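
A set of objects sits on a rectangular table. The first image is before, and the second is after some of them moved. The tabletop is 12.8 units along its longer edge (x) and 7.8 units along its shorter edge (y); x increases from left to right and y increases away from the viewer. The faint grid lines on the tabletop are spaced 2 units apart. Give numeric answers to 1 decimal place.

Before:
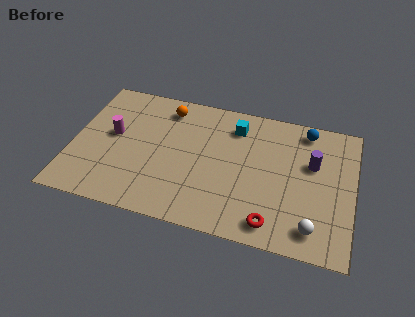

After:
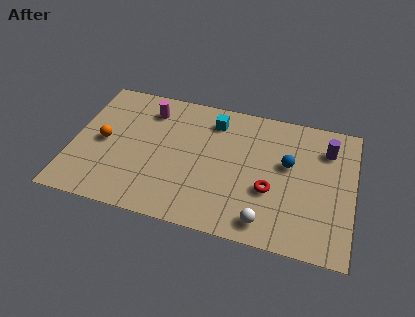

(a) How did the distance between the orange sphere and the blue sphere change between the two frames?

+2.0

The distance was about 6.4 in the first image and 8.4 in the second, so they moved 2.0 units further apart.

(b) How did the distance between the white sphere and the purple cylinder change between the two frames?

+1.8

The distance was about 3.6 in the first image and 5.4 in the second, so they moved 1.8 units further apart.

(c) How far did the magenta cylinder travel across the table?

2.4

The magenta cylinder moved from about (1.8, 4.3) to (3.3, 6.2), a distance of √(1.5² + 1.9²) ≈ 2.4.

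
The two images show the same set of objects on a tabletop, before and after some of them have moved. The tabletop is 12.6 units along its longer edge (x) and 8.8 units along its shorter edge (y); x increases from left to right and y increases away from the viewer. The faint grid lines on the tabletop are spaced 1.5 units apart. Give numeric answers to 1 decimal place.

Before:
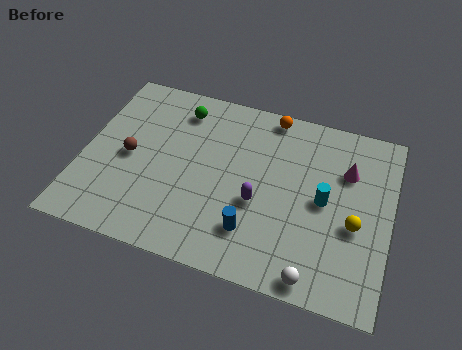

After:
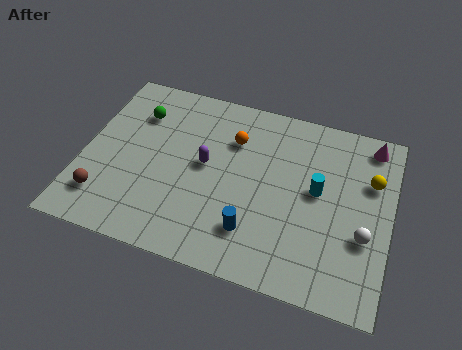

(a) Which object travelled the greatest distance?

the white sphere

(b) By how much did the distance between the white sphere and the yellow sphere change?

-0.4

Before: roughly 3.1 units apart; after: 2.7. That's 0.4 units closer together.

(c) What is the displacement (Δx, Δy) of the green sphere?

(-1.7, -0.7)

From the two frames, the green sphere sits at roughly (3.7, 7.2) before and (2.0, 6.5) after.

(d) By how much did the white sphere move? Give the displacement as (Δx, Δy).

(1.8, 2.4)

The white sphere was at about (9.8, 0.8) and moved to about (11.6, 3.2).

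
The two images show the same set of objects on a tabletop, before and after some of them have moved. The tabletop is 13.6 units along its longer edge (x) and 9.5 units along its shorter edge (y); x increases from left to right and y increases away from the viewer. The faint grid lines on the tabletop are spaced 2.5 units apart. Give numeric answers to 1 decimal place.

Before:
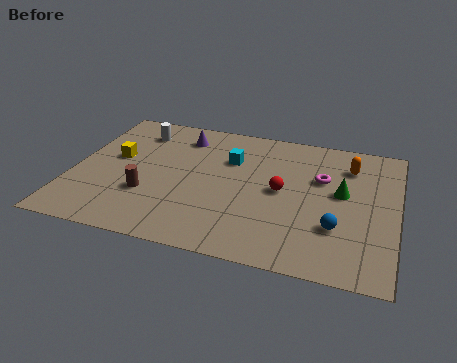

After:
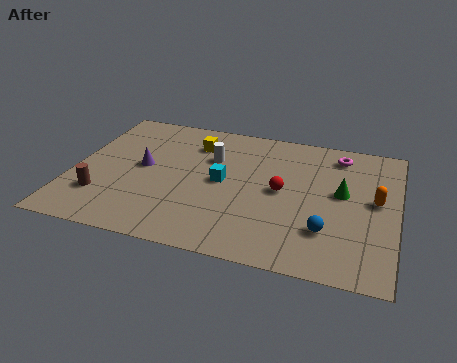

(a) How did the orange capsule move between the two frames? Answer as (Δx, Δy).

(1.2, -2.2)

The orange capsule started near (11.5, 7.3) and ended near (12.7, 5.1).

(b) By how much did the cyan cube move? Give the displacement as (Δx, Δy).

(-0.2, -1.7)

The cyan cube started near (6.5, 6.5) and ended near (6.3, 4.8).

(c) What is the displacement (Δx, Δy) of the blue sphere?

(-0.4, -0.3)

The blue sphere was at about (11.2, 2.9) and moved to about (10.8, 2.6).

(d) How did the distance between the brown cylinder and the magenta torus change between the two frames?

+3.4

The distance was about 7.7 in the first image and 11.1 in the second, so they moved 3.4 units further apart.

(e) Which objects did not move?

the red sphere and the green cone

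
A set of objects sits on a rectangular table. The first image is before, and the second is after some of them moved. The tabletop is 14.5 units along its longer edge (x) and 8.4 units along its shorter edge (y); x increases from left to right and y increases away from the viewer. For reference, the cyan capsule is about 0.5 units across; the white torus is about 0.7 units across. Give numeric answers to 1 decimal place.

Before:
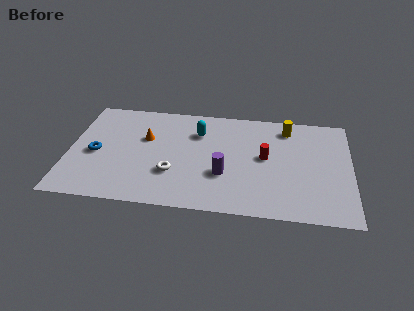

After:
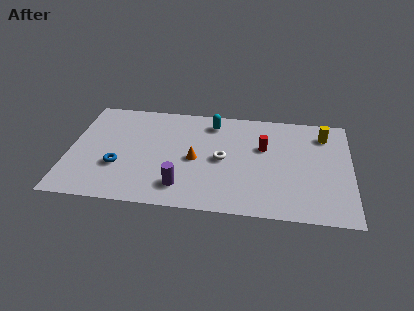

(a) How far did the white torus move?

2.9

The white torus moved from about (5.4, 2.7) to (7.9, 4.1), a distance of √(2.5² + 1.4²) ≈ 2.9.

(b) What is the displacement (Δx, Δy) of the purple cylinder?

(-2.1, -1.2)

The purple cylinder started near (8.0, 2.9) and ended near (5.9, 1.7).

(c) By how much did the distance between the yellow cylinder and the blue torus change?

+0.9

The distance was about 10.3 in the first image and 11.2 in the second, so they moved 0.9 units further apart.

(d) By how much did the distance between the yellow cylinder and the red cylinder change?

+0.7

Before: roughly 2.7 units apart; after: 3.4. That's 0.7 units further apart.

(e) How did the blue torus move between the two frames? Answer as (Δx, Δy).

(1.2, -0.9)

The blue torus started near (1.4, 3.8) and ended near (2.6, 2.9).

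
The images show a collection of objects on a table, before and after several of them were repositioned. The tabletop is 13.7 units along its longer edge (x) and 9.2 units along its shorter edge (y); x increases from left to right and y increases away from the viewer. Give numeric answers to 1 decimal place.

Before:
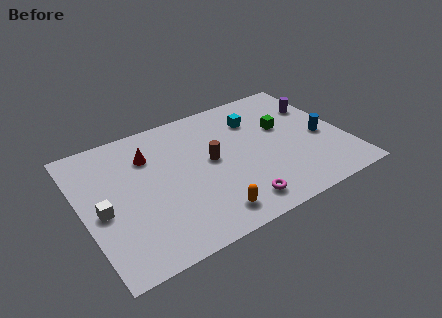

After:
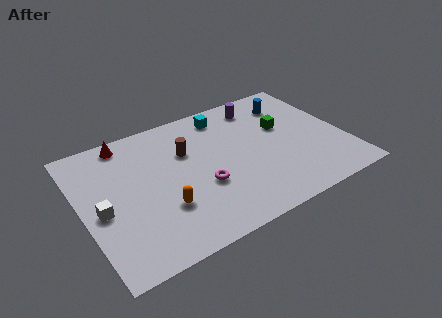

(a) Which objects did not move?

the green cube and the white cube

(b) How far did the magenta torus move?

2.5

From (7.5, 1.4) to (6.0, 3.4), the magenta torus covered √(1.5² + 2.0²) ≈ 2.5 units.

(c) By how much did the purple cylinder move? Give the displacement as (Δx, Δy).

(-2.9, 1.3)

The purple cylinder was at about (12.7, 6.4) and moved to about (9.8, 7.7).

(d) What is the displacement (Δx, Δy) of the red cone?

(-1.0, 1.5)

The red cone started near (3.7, 6.7) and ended near (2.7, 8.2).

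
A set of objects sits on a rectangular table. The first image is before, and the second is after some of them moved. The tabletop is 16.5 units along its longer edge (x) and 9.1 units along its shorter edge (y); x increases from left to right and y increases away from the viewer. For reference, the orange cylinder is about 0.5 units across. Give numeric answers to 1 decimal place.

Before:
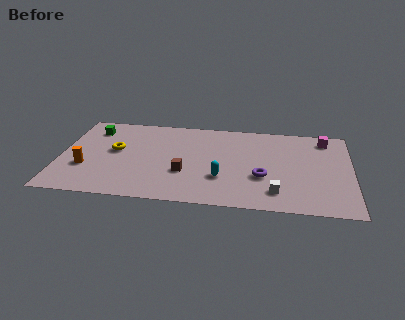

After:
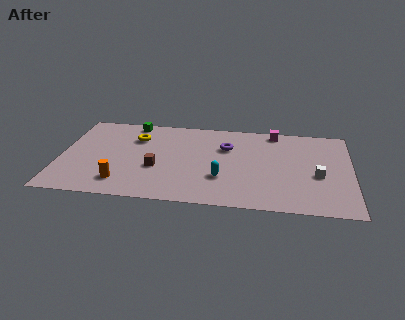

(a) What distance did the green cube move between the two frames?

2.4

The green cube moved from about (1.7, 7.2) to (3.9, 8.2), a distance of √(2.2² + 1.0²) ≈ 2.4.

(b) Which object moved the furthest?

the purple torus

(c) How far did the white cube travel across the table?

3.0

From (12.3, 1.8) to (14.6, 3.8), the white cube covered √(2.3² + 2.0²) ≈ 3.0 units.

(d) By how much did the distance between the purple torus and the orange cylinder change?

-2.7

Before: roughly 10.0 units apart; after: 7.3. That's 2.7 units closer together.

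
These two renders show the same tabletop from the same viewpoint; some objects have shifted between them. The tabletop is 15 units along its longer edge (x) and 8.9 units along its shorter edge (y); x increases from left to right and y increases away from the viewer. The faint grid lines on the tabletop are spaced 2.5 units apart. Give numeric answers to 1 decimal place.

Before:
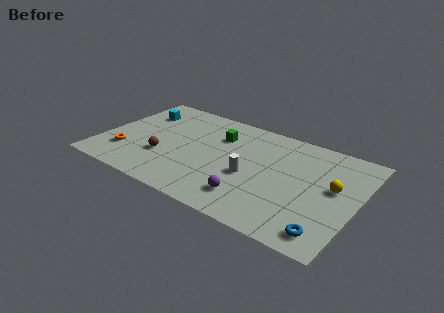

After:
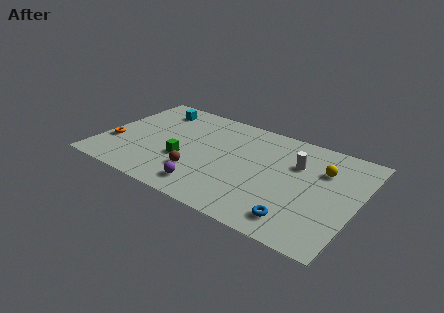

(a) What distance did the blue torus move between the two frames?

1.7

The blue torus moved from about (13.7, 1.3) to (12.0, 1.5), a distance of √(1.7² + 0.2²) ≈ 1.7.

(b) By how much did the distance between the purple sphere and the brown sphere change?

-4.3

They were about 5.5 units apart before and 1.2 after — 4.3 units closer together.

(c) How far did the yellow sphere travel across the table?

1.4

The yellow sphere moved from about (13.6, 5.0) to (12.8, 6.2), a distance of √(0.8² + 1.2²) ≈ 1.4.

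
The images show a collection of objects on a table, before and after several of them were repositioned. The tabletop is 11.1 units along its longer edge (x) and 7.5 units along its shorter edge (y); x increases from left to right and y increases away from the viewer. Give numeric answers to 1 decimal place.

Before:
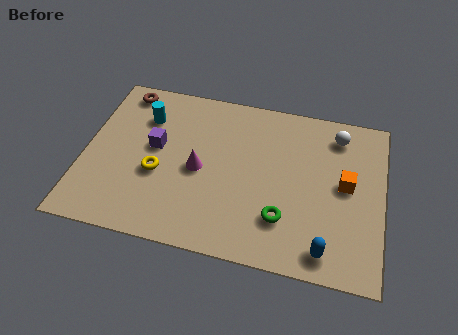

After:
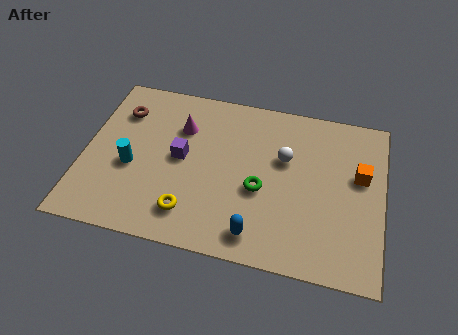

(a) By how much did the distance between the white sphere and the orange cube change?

+0.6

The distance was about 2.2 in the first image and 2.8 in the second, so they moved 0.6 units further apart.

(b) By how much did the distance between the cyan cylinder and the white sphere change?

-1.4

The distance was about 7.2 in the first image and 5.8 in the second, so they moved 1.4 units closer together.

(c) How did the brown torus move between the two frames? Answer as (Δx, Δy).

(0.0, -1.0)

The brown torus started near (1.2, 6.6) and ended near (1.2, 5.6).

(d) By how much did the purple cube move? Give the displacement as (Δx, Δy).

(1.0, -0.3)

From the two frames, the purple cube sits at roughly (2.6, 4.2) before and (3.6, 3.9) after.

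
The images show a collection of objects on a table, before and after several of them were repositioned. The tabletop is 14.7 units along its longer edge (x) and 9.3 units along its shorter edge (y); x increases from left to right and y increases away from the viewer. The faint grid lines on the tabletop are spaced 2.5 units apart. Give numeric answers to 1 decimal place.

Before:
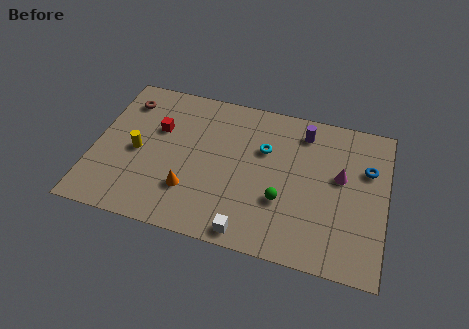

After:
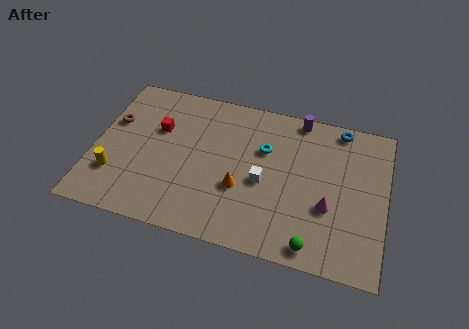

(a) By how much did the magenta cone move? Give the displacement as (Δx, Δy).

(-0.5, -2.0)

The magenta cone started near (12.4, 5.4) and ended near (11.9, 3.4).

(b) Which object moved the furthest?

the white cube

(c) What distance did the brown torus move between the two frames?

1.6

The brown torus moved from about (1.3, 7.4) to (0.8, 5.9), a distance of √(0.5² + 1.5²) ≈ 1.6.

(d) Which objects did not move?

the cyan torus and the red cube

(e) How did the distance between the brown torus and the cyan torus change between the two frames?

+0.4

Before: roughly 7.3 units apart; after: 7.7. That's 0.4 units further apart.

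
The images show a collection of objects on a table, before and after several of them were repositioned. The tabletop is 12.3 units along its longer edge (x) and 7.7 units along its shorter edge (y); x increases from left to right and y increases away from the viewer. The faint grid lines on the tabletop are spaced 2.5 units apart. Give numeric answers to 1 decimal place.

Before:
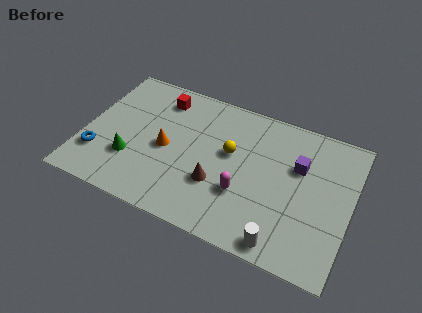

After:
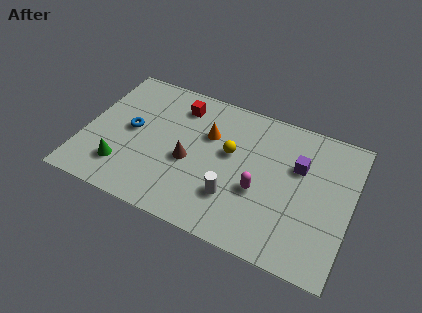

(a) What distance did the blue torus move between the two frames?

2.3

From (0.8, 2.1) to (2.1, 4.0), the blue torus covered √(1.3² + 1.9²) ≈ 2.3 units.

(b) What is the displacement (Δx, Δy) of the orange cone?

(1.8, 1.5)

The orange cone started near (3.8, 3.6) and ended near (5.6, 5.1).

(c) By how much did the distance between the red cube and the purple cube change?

-0.9

Before: roughly 6.7 units apart; after: 5.8. That's 0.9 units closer together.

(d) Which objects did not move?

the yellow sphere and the purple cube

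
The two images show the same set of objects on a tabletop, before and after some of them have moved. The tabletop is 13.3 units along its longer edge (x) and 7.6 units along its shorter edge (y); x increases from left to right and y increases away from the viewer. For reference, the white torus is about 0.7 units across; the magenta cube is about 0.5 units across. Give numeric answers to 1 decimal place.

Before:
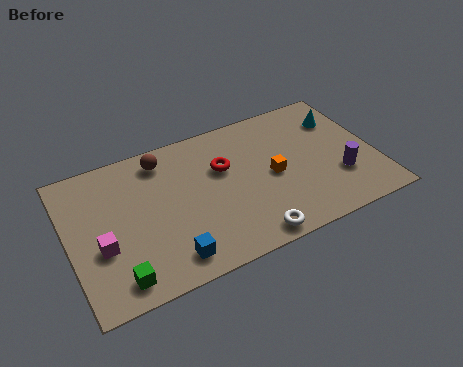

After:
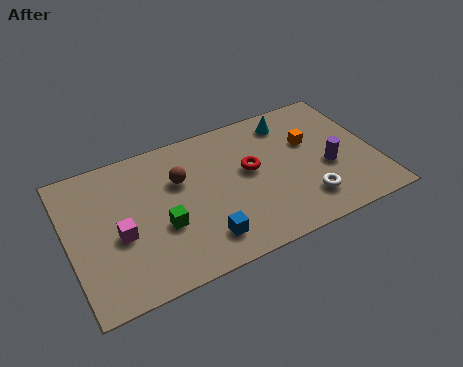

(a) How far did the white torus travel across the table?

2.8

From (7.4, 0.8) to (10.0, 1.7), the white torus covered √(2.6² + 0.9²) ≈ 2.8 units.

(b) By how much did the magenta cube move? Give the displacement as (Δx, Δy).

(0.8, 0.3)

From the two frames, the magenta cube sits at roughly (1.3, 2.9) before and (2.1, 3.2) after.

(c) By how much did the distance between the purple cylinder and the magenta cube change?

-1.2

They were about 10.3 units apart before and 9.1 after — 1.2 units closer together.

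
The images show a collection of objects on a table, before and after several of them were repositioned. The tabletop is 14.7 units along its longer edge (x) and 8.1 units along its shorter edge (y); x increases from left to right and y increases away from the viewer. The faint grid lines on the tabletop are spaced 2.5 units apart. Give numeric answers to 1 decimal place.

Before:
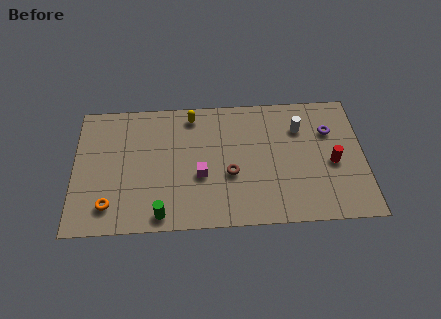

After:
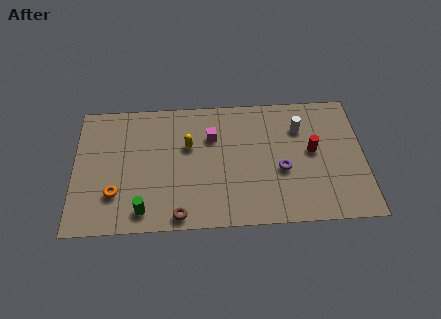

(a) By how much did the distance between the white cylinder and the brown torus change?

+3.5

Before: roughly 4.5 units apart; after: 8.0. That's 3.5 units further apart.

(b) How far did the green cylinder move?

0.9

From (4.4, 0.9) to (3.5, 1.2), the green cylinder covered √(0.9² + 0.3²) ≈ 0.9 units.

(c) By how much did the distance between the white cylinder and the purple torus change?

+1.3

Before: roughly 1.5 units apart; after: 2.8. That's 1.3 units further apart.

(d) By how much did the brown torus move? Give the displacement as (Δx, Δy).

(-2.6, -2.4)

The brown torus was at about (7.9, 3.2) and moved to about (5.3, 0.8).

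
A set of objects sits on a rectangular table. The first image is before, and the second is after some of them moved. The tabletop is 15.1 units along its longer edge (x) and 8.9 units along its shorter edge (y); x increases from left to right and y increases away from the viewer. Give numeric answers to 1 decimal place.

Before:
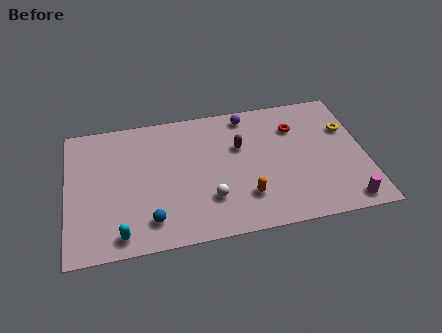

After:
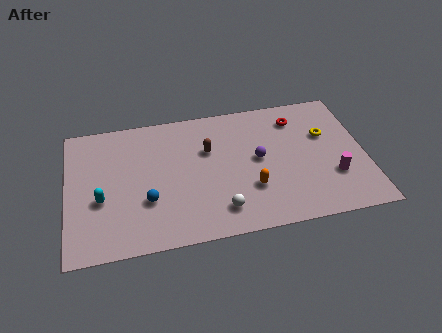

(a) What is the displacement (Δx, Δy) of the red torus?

(0.1, 0.6)

From the two frames, the red torus sits at roughly (11.7, 6.5) before and (11.8, 7.1) after.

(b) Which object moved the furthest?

the purple sphere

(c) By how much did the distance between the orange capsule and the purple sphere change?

-3.5

The distance was about 5.5 in the first image and 2.0 in the second, so they moved 3.5 units closer together.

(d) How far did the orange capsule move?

0.6

From (8.9, 2.3) to (9.2, 2.8), the orange capsule covered √(0.3² + 0.5²) ≈ 0.6 units.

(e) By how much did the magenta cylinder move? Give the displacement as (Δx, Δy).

(-0.5, 1.8)

From the two frames, the magenta cylinder sits at roughly (13.9, 1.0) before and (13.4, 2.8) after.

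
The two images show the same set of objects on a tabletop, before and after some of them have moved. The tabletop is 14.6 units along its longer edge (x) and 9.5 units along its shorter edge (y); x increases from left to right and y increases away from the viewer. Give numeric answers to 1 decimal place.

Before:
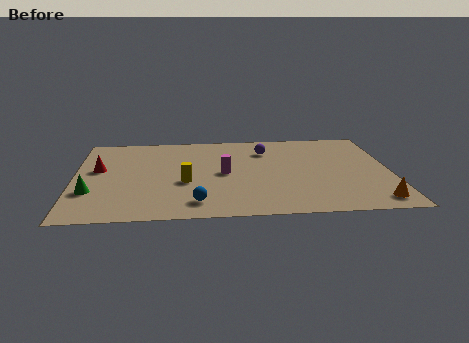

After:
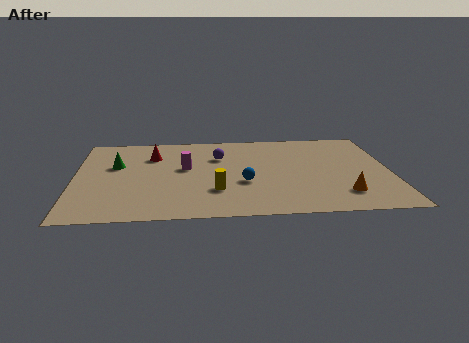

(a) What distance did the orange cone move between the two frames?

1.6

The orange cone moved from about (13.7, 1.3) to (12.3, 2.1), a distance of √(1.4² + 0.8²) ≈ 1.6.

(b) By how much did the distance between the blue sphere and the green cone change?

+1.3

They were about 5.0 units apart before and 6.3 after — 1.3 units further apart.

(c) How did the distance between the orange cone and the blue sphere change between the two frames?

-3.4

They were about 8.1 units apart before and 4.7 after — 3.4 units closer together.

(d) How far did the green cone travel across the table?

3.1

The green cone moved from about (0.8, 3.0) to (1.9, 5.9), a distance of √(1.1² + 2.9²) ≈ 3.1.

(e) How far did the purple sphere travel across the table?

2.3

From (8.9, 7.2) to (6.7, 6.6), the purple sphere covered √(2.2² + 0.6²) ≈ 2.3 units.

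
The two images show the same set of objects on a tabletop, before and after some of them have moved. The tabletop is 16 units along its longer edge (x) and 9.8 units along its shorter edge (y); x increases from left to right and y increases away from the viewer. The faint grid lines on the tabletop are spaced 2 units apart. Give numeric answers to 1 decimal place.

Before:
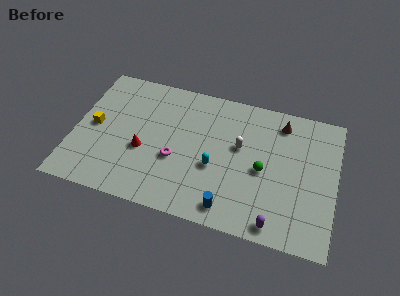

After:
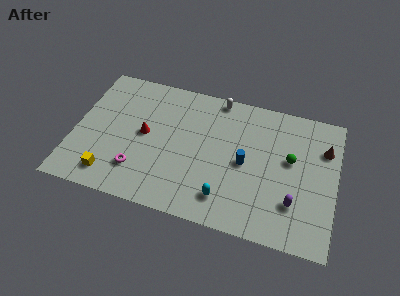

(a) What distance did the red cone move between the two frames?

1.2

The red cone was near (4.3, 3.9) before and (4.3, 5.1) after, so it travelled √(0.0² + 1.2²) ≈ 1.2 units.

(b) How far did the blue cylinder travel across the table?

3.5

The blue cylinder moved from about (9.8, 1.3) to (10.5, 4.7), a distance of √(0.7² + 3.4²) ≈ 3.5.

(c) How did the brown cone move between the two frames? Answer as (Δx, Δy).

(2.7, -1.2)

The brown cone started near (12.5, 8.2) and ended near (15.2, 7.0).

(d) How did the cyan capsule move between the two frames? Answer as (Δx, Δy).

(0.8, -2.0)

The cyan capsule started near (8.7, 3.9) and ended near (9.5, 1.9).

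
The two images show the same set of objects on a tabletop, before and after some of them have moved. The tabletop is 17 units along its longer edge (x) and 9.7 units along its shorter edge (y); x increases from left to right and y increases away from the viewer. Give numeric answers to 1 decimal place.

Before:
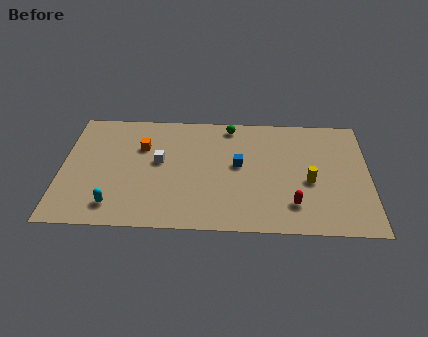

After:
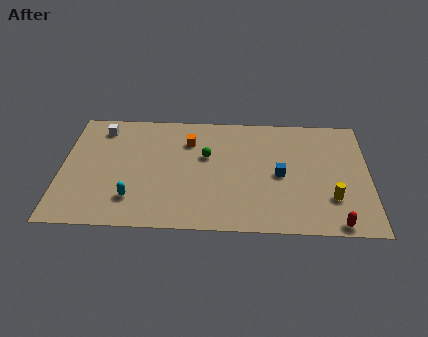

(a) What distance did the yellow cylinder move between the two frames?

1.8

The yellow cylinder was near (13.7, 4.1) before and (14.9, 2.8) after, so it travelled √(1.2² + 1.3²) ≈ 1.8 units.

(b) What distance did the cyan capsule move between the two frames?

1.2

The cyan capsule moved from about (3.0, 1.7) to (4.0, 2.3), a distance of √(1.0² + 0.6²) ≈ 1.2.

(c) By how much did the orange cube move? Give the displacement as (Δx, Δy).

(2.6, 0.6)

From the two frames, the orange cube sits at roughly (4.4, 6.6) before and (7.0, 7.2) after.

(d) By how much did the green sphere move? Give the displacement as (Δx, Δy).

(-1.3, -2.6)

From the two frames, the green sphere sits at roughly (9.3, 8.6) before and (8.0, 6.0) after.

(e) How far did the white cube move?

4.3

From (5.4, 5.4) to (2.1, 8.1), the white cube covered √(3.3² + 2.7²) ≈ 4.3 units.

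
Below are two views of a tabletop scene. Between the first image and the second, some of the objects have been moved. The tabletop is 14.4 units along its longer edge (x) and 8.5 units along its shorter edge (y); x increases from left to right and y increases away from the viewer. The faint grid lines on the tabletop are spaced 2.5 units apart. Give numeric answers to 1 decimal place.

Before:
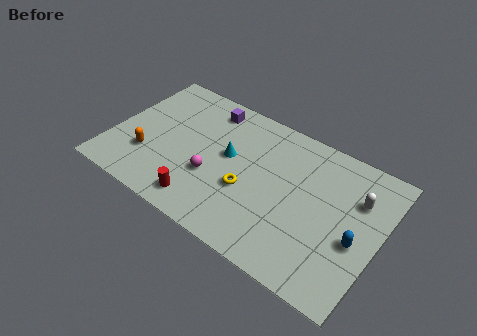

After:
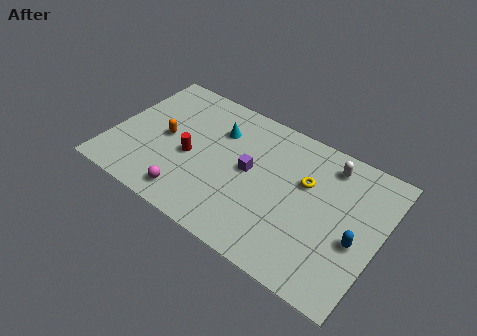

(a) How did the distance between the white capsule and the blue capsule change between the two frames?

+1.7

The distance was about 2.4 in the first image and 4.1 in the second, so they moved 1.7 units further apart.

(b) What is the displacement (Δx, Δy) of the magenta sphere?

(-0.9, -1.8)

The magenta sphere started near (5.6, 3.1) and ended near (4.7, 1.3).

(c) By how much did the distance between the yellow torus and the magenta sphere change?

+5.0

Before: roughly 1.9 units apart; after: 6.9. That's 5.0 units further apart.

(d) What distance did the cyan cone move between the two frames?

1.5

The cyan cone was near (6.2, 4.8) before and (5.4, 6.1) after, so it travelled √(0.8² + 1.3²) ≈ 1.5 units.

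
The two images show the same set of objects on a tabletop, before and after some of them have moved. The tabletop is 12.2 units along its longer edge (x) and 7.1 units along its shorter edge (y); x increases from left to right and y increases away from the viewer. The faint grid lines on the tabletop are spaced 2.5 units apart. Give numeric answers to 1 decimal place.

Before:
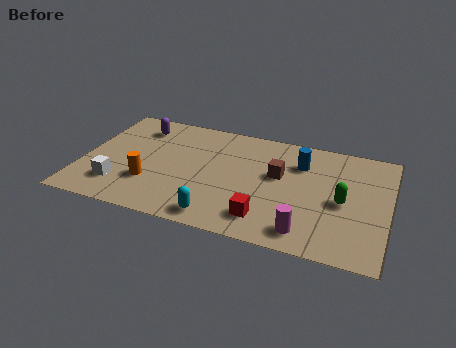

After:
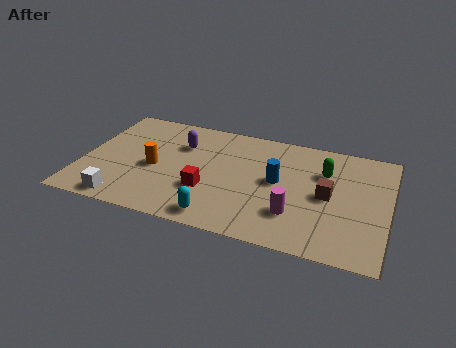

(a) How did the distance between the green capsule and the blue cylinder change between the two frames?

-0.5

They were about 2.6 units apart before and 2.1 after — 0.5 units closer together.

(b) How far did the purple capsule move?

1.9

The purple capsule moved from about (2.0, 5.7) to (3.8, 5.0), a distance of √(1.8² + 0.7²) ≈ 1.9.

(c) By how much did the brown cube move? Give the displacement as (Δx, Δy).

(2.0, -0.7)

From the two frames, the brown cube sits at roughly (7.8, 4.2) before and (9.8, 3.5) after.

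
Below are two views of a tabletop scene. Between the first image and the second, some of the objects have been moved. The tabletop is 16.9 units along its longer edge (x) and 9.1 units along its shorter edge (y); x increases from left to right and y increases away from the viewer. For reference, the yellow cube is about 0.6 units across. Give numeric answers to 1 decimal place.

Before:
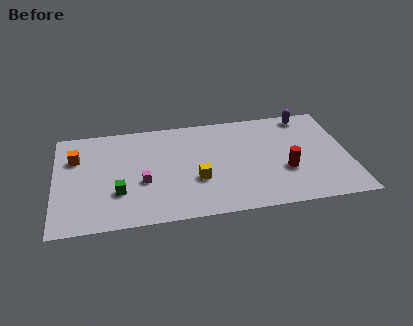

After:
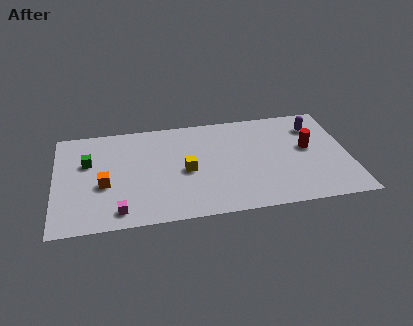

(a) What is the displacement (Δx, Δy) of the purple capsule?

(0.4, -1.1)

The purple capsule started near (14.7, 8.1) and ended near (15.1, 7.0).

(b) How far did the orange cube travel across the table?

3.1

The orange cube moved from about (1.2, 6.3) to (2.8, 3.7), a distance of √(1.6² + 2.6²) ≈ 3.1.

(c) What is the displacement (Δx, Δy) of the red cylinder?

(1.4, 1.8)

The red cylinder started near (13.2, 3.3) and ended near (14.6, 5.1).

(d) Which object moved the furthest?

the green cube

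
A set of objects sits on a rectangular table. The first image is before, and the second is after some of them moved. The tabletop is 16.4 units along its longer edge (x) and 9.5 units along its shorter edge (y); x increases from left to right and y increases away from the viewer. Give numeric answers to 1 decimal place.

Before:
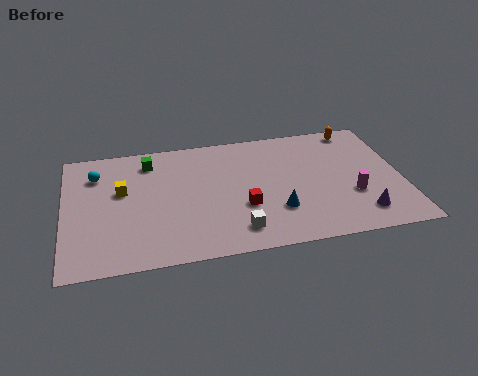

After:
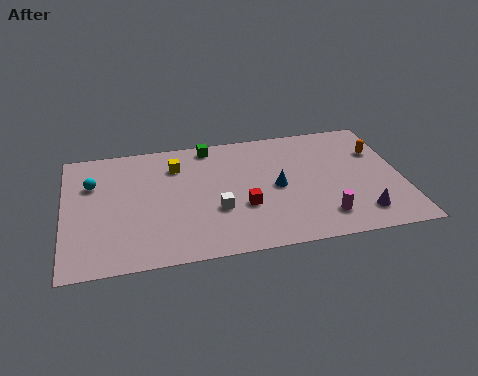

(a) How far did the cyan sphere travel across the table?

0.7

From (1.6, 7.2) to (1.4, 6.5), the cyan sphere covered √(0.2² + 0.7²) ≈ 0.7 units.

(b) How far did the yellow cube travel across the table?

3.1

The yellow cube was near (2.8, 5.7) before and (5.5, 7.2) after, so it travelled √(2.7² + 1.5²) ≈ 3.1 units.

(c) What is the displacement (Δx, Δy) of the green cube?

(3.0, 0.7)

The green cube started near (4.2, 7.8) and ended near (7.2, 8.5).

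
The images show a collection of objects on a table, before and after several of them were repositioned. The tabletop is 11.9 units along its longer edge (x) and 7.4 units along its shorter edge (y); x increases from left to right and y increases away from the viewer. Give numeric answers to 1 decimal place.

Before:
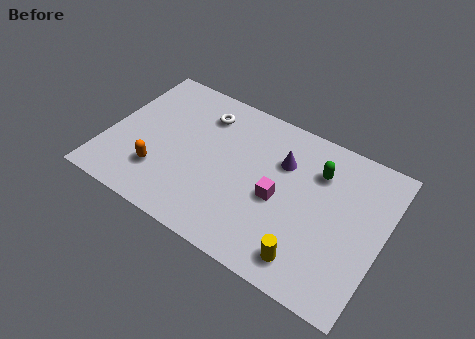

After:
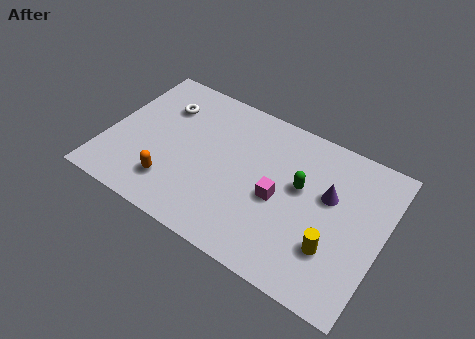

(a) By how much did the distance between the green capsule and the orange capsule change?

-1.4

The distance was about 7.2 in the first image and 5.8 in the second, so they moved 1.4 units closer together.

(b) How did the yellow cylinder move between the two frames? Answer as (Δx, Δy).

(0.9, 1.0)

From the two frames, the yellow cylinder sits at roughly (9.1, 1.2) before and (10.0, 2.2) after.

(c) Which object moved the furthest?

the purple cone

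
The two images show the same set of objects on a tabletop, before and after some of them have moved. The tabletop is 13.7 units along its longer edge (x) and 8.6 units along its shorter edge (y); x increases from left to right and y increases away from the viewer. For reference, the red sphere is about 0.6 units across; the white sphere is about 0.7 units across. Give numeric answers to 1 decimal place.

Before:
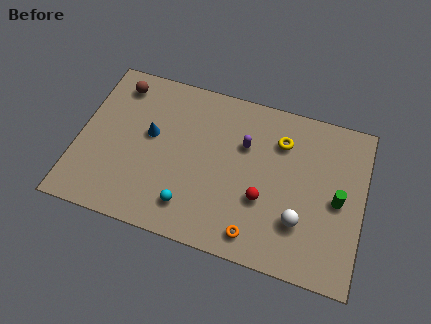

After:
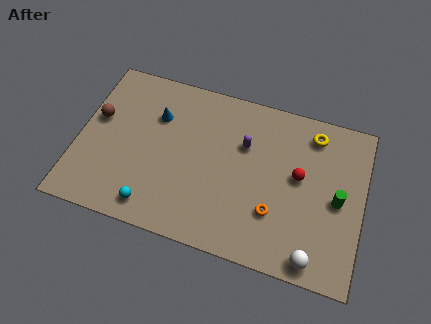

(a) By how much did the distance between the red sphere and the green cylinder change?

-1.6

The distance was about 3.6 in the first image and 2.0 in the second, so they moved 1.6 units closer together.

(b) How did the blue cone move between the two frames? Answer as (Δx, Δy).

(0.2, 1.1)

The blue cone started near (3.4, 4.9) and ended near (3.6, 6.0).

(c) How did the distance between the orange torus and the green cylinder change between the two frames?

-1.4

The distance was about 4.7 in the first image and 3.3 in the second, so they moved 1.4 units closer together.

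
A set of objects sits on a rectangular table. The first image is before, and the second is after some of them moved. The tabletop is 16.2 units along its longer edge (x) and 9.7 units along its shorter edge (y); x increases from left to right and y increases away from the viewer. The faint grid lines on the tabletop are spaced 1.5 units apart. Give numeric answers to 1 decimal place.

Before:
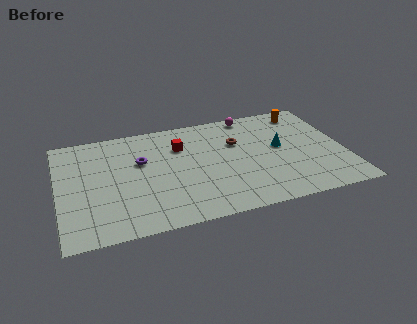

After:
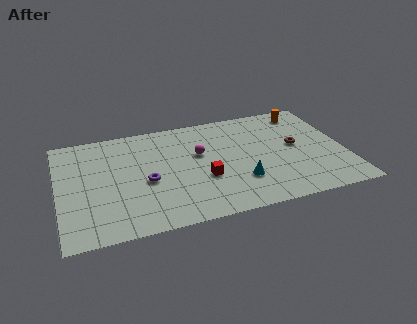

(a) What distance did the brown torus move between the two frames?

3.5

From (10.2, 6.4) to (13.5, 5.2), the brown torus covered √(3.3² + 1.2²) ≈ 3.5 units.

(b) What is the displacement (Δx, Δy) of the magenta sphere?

(-3.2, -2.9)

From the two frames, the magenta sphere sits at roughly (11.2, 8.8) before and (8.0, 5.9) after.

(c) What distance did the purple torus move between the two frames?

1.9

The purple torus was near (4.7, 6.1) before and (4.9, 4.2) after, so it travelled √(0.2² + 1.9²) ≈ 1.9 units.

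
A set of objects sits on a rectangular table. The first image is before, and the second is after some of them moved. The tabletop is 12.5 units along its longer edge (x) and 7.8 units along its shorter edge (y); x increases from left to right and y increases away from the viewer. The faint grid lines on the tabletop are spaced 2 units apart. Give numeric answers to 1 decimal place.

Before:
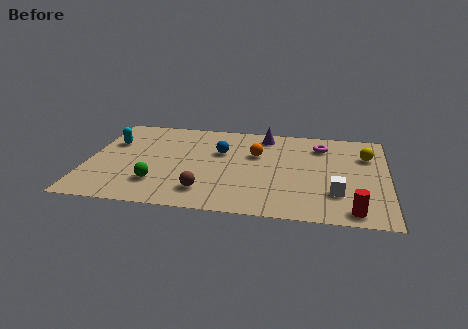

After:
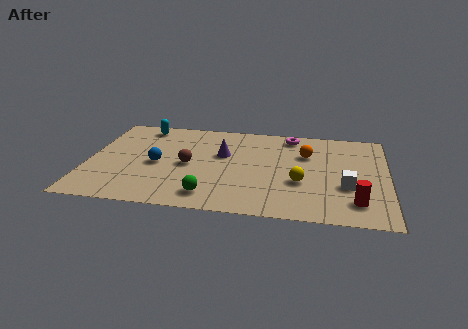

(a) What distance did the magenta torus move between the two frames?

1.5

The magenta torus was near (9.7, 6.1) before and (8.4, 6.8) after, so it travelled √(1.3² + 0.7²) ≈ 1.5 units.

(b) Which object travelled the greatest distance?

the yellow sphere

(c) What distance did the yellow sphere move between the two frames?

3.7

The yellow sphere moved from about (11.6, 5.5) to (8.9, 2.9), a distance of √(2.7² + 2.6²) ≈ 3.7.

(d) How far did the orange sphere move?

2.1

The orange sphere moved from about (7.0, 5.0) to (9.1, 5.3), a distance of √(2.1² + 0.3²) ≈ 2.1.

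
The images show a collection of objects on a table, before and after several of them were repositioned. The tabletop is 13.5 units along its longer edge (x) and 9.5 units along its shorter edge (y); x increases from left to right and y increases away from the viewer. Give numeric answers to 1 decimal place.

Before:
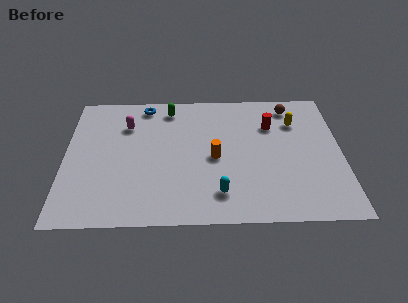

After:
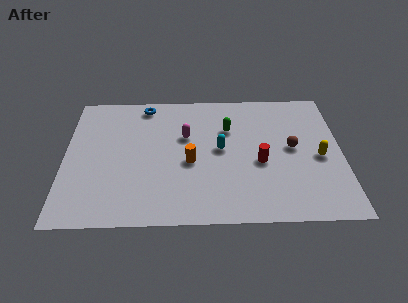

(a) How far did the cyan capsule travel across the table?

3.1

The cyan capsule was near (7.5, 1.9) before and (7.6, 5.0) after, so it travelled √(0.1² + 3.1²) ≈ 3.1 units.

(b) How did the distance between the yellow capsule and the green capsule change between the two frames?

-1.4

Before: roughly 6.3 units apart; after: 4.9. That's 1.4 units closer together.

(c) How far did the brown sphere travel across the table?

3.1

From (11.1, 8.1) to (11.1, 5.0), the brown sphere covered √(0.0² + 3.1²) ≈ 3.1 units.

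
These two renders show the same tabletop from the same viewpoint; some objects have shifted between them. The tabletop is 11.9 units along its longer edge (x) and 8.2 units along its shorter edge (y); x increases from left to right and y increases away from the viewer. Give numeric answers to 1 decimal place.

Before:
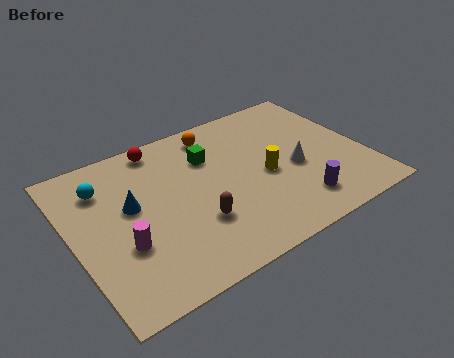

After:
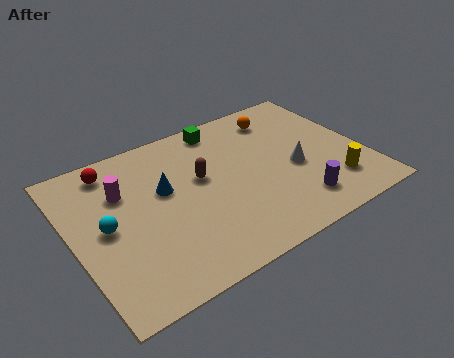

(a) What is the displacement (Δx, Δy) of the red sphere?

(-2.0, -0.3)

From the two frames, the red sphere sits at roughly (4.0, 7.3) before and (2.0, 7.0) after.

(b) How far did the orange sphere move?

2.7

The orange sphere was near (6.3, 7.0) before and (9.0, 6.7) after, so it travelled √(2.7² + 0.3²) ≈ 2.7 units.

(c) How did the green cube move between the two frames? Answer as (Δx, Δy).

(0.8, 1.4)

The green cube started near (5.8, 5.8) and ended near (6.6, 7.2).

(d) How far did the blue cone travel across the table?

1.4

The blue cone was near (2.4, 4.7) before and (3.8, 4.9) after, so it travelled √(1.4² + 0.2²) ≈ 1.4 units.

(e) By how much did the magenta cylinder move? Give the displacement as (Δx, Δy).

(0.4, 2.7)

From the two frames, the magenta cylinder sits at roughly (1.8, 2.9) before and (2.2, 5.6) after.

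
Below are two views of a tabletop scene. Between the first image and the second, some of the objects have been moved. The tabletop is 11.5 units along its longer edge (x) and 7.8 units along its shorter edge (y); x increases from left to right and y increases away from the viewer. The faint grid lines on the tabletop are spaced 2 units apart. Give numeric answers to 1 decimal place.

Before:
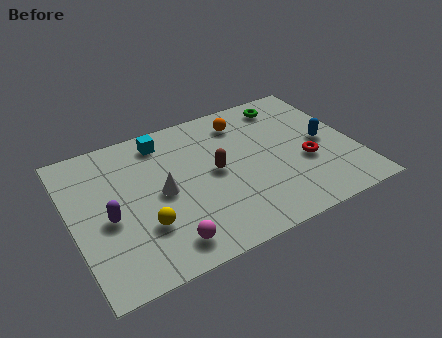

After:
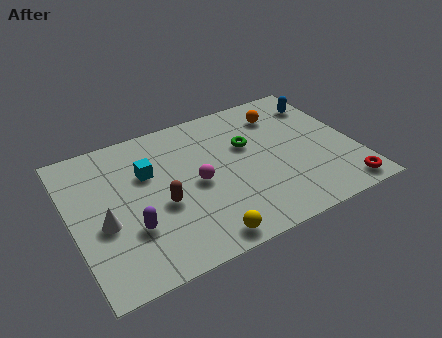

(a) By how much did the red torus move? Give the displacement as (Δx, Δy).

(1.2, -2.1)

From the two frames, the red torus sits at roughly (9.4, 3.0) before and (10.6, 0.9) after.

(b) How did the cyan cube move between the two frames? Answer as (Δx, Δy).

(-0.8, -1.5)

The cyan cube started near (4.0, 6.6) and ended near (3.2, 5.1).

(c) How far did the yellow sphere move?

2.6

The yellow sphere was near (2.7, 2.4) before and (4.8, 0.8) after, so it travelled √(2.1² + 1.6²) ≈ 2.6 units.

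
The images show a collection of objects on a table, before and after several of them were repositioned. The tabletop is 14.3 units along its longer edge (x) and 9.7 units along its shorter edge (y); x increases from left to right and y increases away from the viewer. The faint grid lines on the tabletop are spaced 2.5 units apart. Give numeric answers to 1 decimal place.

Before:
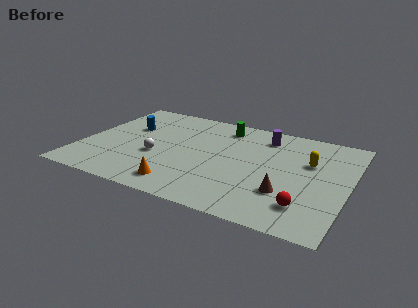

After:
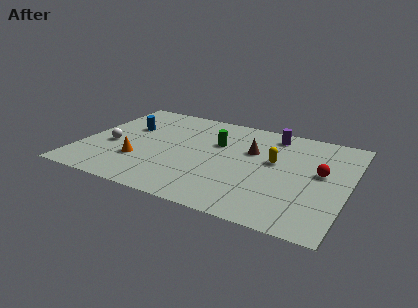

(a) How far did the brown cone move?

4.0

From (11.2, 2.9) to (9.0, 6.2), the brown cone covered √(2.2² + 3.3²) ≈ 4.0 units.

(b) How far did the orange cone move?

2.9

The orange cone moved from about (5.8, 1.5) to (3.3, 3.0), a distance of √(2.5² + 1.5²) ≈ 2.9.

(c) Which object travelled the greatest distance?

the brown cone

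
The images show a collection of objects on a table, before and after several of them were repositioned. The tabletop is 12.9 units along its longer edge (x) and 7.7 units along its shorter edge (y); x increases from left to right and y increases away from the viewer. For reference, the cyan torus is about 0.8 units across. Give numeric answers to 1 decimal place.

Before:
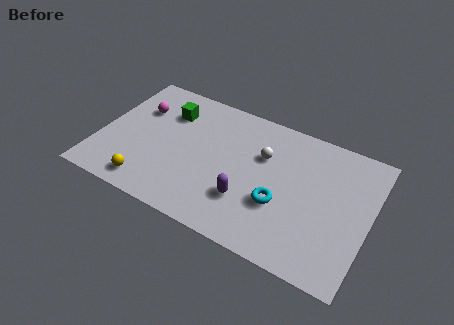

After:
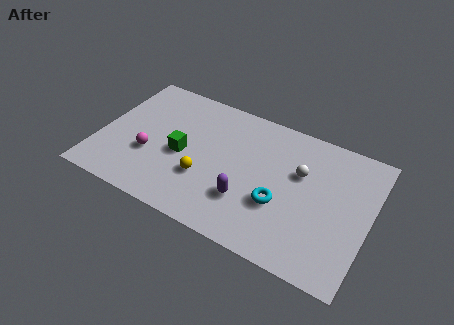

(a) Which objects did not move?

the cyan torus and the purple capsule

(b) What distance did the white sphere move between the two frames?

1.8

The white sphere was near (7.7, 5.1) before and (9.5, 4.9) after, so it travelled √(1.8² + 0.2²) ≈ 1.8 units.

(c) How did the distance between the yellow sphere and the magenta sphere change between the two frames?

-1.6

The distance was about 4.3 in the first image and 2.7 in the second, so they moved 1.6 units closer together.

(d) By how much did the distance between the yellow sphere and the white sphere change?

-1.5

The distance was about 6.4 in the first image and 4.9 in the second, so they moved 1.5 units closer together.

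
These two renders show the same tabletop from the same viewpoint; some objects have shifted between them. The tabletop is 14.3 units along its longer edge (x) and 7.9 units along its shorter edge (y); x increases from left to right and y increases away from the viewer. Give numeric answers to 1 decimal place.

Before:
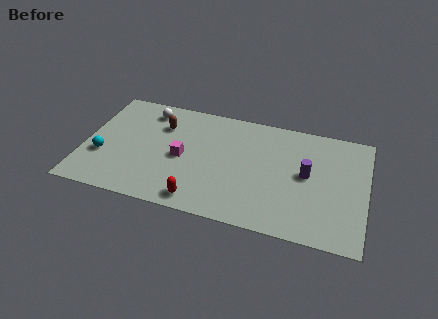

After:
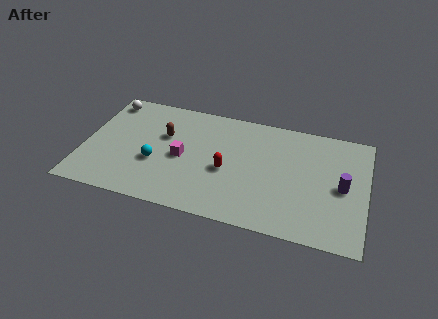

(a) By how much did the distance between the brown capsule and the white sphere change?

+2.4

Before: roughly 1.2 units apart; after: 3.6. That's 2.4 units further apart.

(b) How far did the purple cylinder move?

1.8

The purple cylinder moved from about (11.3, 4.2) to (13.1, 3.8), a distance of √(1.8² + 0.4²) ≈ 1.8.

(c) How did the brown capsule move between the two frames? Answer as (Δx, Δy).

(0.2, -0.7)

From the two frames, the brown capsule sits at roughly (3.8, 5.7) before and (4.0, 5.0) after.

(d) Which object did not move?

the magenta cube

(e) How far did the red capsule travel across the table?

2.7

The red capsule was near (6.1, 1.0) before and (7.3, 3.4) after, so it travelled √(1.2² + 2.4²) ≈ 2.7 units.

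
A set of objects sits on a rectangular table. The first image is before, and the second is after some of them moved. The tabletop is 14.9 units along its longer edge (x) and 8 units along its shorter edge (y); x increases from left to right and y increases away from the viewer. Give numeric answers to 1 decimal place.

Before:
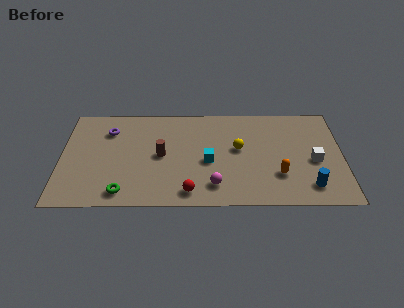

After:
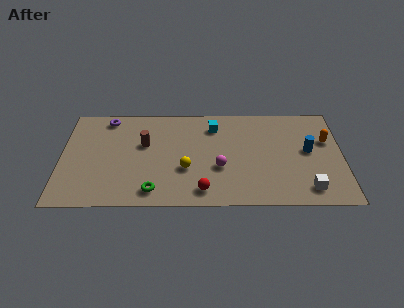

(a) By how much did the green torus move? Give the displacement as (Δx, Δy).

(1.6, 0.1)

The green torus started near (3.3, 1.1) and ended near (4.9, 1.2).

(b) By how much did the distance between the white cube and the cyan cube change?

+1.4

The distance was about 5.6 in the first image and 7.0 in the second, so they moved 1.4 units further apart.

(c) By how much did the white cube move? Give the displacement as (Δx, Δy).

(-0.4, -2.2)

The white cube started near (13.4, 3.5) and ended near (13.0, 1.3).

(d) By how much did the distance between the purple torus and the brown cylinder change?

-0.5

They were about 3.4 units apart before and 2.9 after — 0.5 units closer together.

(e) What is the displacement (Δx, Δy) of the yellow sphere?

(-2.8, -1.6)

The yellow sphere started near (9.4, 4.5) and ended near (6.6, 2.9).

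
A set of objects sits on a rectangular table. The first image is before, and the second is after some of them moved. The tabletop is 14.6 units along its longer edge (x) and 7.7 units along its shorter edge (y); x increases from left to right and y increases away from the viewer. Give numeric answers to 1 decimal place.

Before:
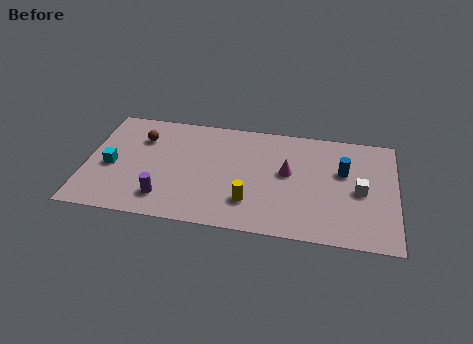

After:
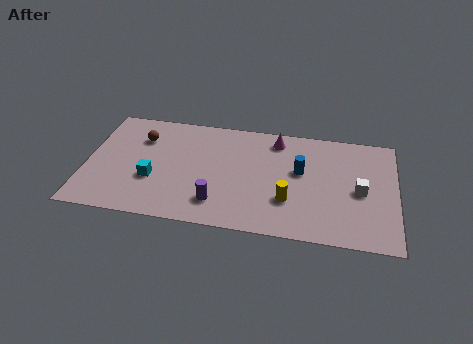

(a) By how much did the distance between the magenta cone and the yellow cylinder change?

+1.3

They were about 2.9 units apart before and 4.2 after — 1.3 units further apart.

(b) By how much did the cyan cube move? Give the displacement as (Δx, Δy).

(2.0, -0.6)

The cyan cube started near (1.2, 3.4) and ended near (3.2, 2.8).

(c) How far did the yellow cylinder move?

1.8

The yellow cylinder was near (7.8, 2.0) before and (9.6, 2.4) after, so it travelled √(1.8² + 0.4²) ≈ 1.8 units.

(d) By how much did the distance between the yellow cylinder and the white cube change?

-1.8

They were about 5.3 units apart before and 3.5 after — 1.8 units closer together.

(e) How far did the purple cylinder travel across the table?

2.5

The purple cylinder moved from about (3.8, 1.6) to (6.3, 1.7), a distance of √(2.5² + 0.1²) ≈ 2.5.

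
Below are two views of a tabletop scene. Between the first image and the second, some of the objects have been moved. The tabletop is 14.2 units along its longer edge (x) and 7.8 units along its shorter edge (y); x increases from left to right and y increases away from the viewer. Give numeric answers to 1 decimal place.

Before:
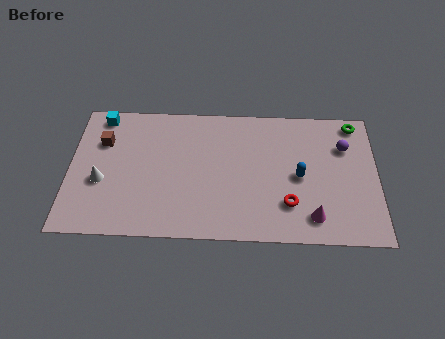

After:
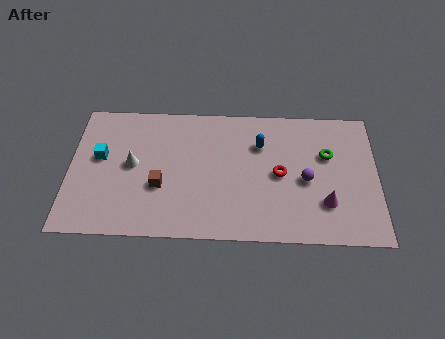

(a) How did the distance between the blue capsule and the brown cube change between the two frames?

-4.0

Before: roughly 9.3 units apart; after: 5.3. That's 4.0 units closer together.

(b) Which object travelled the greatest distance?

the brown cube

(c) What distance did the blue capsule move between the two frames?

2.5

The blue capsule was near (10.6, 3.7) before and (8.8, 5.5) after, so it travelled √(1.8² + 1.8²) ≈ 2.5 units.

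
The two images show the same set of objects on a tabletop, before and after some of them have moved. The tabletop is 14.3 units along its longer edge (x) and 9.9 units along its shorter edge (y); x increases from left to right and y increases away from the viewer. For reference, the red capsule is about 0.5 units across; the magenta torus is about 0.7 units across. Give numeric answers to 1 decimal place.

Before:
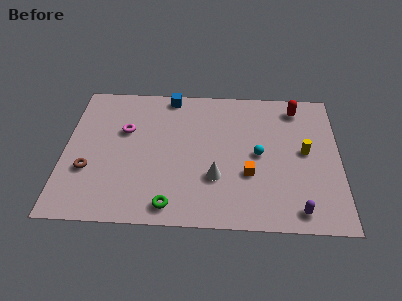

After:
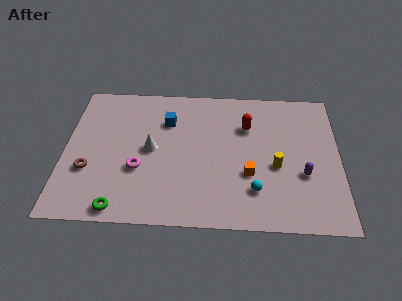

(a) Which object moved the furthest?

the white cone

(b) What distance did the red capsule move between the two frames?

3.0

From (12.1, 8.4) to (9.5, 6.9), the red capsule covered √(2.6² + 1.5²) ≈ 3.0 units.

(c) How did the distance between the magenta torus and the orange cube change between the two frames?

-1.4

They were about 7.1 units apart before and 5.7 after — 1.4 units closer together.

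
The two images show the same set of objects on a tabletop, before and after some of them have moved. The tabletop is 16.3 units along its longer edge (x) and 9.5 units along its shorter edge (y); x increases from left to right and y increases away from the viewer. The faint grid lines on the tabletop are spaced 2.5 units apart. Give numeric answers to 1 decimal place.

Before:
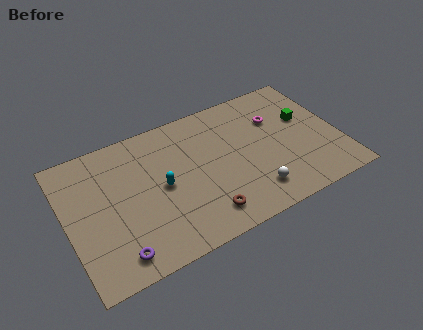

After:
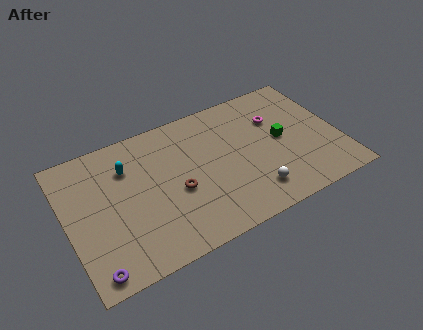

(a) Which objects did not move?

the magenta torus and the white sphere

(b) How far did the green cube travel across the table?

1.8

From (14.5, 5.8) to (12.9, 4.9), the green cube covered √(1.6² + 0.9²) ≈ 1.8 units.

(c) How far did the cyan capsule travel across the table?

2.8

From (5.6, 4.7) to (3.8, 6.9), the cyan capsule covered √(1.8² + 2.2²) ≈ 2.8 units.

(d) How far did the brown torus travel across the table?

2.6

The brown torus moved from about (7.7, 1.7) to (6.4, 4.0), a distance of √(1.3² + 2.3²) ≈ 2.6.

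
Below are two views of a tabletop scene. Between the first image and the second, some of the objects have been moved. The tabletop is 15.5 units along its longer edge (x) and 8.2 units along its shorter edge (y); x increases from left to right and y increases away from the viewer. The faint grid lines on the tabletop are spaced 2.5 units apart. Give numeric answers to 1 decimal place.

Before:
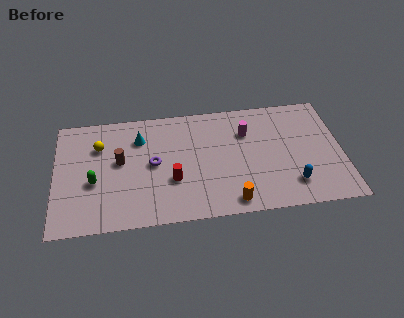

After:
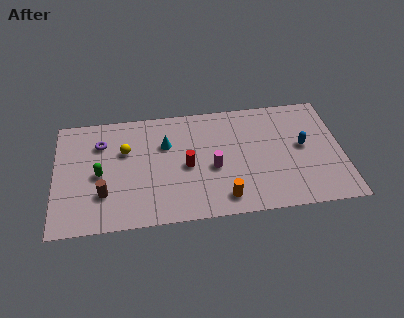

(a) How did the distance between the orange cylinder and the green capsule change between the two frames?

-0.6

They were about 7.7 units apart before and 7.1 after — 0.6 units closer together.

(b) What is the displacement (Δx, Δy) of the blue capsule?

(0.7, 2.6)

The blue capsule started near (12.7, 1.8) and ended near (13.4, 4.4).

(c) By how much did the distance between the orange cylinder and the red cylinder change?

-0.5

Before: roughly 3.6 units apart; after: 3.1. That's 0.5 units closer together.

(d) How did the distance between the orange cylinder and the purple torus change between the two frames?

+2.8

The distance was about 5.2 in the first image and 8.0 in the second, so they moved 2.8 units further apart.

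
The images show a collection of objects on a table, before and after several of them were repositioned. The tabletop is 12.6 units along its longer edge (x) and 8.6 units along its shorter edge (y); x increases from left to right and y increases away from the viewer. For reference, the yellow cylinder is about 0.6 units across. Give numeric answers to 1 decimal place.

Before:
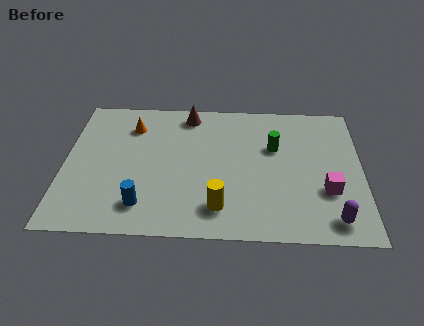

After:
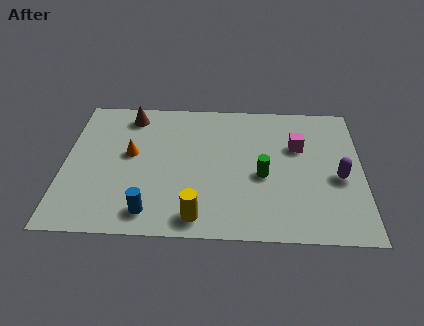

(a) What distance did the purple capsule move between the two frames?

2.5

The purple capsule moved from about (11.3, 1.2) to (11.6, 3.7), a distance of √(0.3² + 2.5²) ≈ 2.5.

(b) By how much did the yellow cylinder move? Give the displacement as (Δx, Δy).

(-0.9, -0.6)

From the two frames, the yellow cylinder sits at roughly (6.6, 1.7) before and (5.7, 1.1) after.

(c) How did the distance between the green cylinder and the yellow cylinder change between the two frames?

-0.7

Before: roughly 4.4 units apart; after: 3.7. That's 0.7 units closer together.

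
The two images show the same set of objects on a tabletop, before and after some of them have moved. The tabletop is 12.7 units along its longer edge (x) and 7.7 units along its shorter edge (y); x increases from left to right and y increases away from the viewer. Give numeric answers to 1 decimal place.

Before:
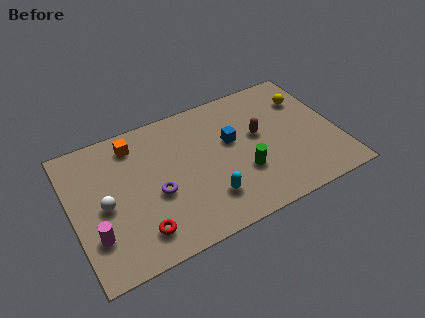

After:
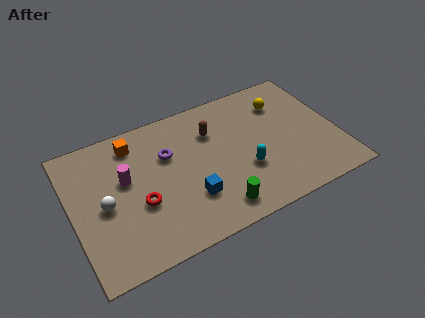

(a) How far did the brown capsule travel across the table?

2.4

The brown capsule moved from about (9.0, 4.4) to (6.9, 5.5), a distance of √(2.1² + 1.1²) ≈ 2.4.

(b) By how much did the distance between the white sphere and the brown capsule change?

-1.8

Before: roughly 7.5 units apart; after: 5.7. That's 1.8 units closer together.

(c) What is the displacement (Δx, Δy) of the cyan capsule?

(1.9, 0.8)

The cyan capsule was at about (6.2, 1.9) and moved to about (8.1, 2.7).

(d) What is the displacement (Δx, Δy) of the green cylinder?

(-1.5, -1.4)

The green cylinder was at about (8.0, 2.6) and moved to about (6.5, 1.2).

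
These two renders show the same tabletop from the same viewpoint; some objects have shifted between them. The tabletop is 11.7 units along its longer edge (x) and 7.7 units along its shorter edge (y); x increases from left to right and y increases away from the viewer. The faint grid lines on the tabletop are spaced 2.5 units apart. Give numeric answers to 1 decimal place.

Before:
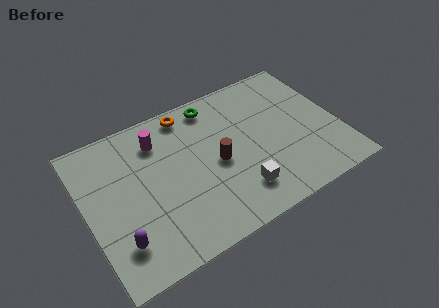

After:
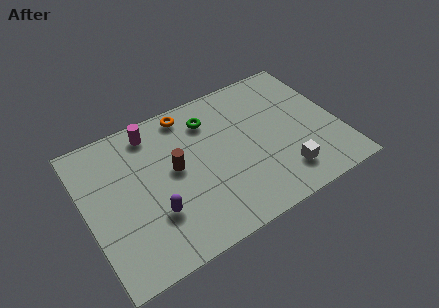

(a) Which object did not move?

the orange torus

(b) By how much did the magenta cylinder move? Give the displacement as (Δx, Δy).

(-0.2, 0.6)

The magenta cylinder was at about (3.6, 6.0) and moved to about (3.4, 6.6).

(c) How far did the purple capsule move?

1.8

The purple capsule moved from about (1.2, 1.8) to (2.9, 2.4), a distance of √(1.7² + 0.6²) ≈ 1.8.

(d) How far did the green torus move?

0.8

The green torus was near (6.3, 6.7) before and (6.0, 6.0) after, so it travelled √(0.3² + 0.7²) ≈ 0.8 units.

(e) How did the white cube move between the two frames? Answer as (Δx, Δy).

(2.1, -0.1)

From the two frames, the white cube sits at roughly (6.7, 1.7) before and (8.8, 1.6) after.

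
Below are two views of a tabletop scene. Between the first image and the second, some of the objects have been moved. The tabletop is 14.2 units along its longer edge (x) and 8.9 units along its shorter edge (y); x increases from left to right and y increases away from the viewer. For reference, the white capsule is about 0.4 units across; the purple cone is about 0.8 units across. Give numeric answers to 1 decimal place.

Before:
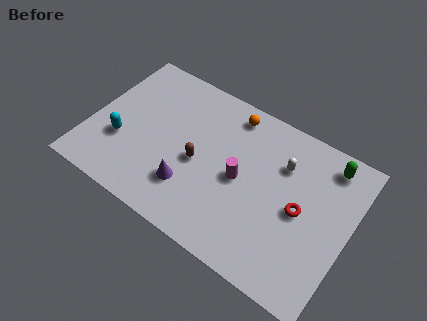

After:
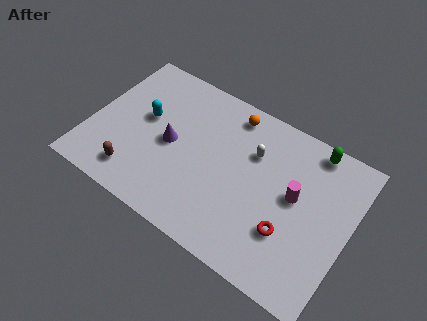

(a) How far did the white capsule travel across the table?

1.6

The white capsule moved from about (10.3, 6.3) to (8.7, 6.1), a distance of √(1.6² + 0.2²) ≈ 1.6.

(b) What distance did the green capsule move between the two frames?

1.0

The green capsule was near (12.6, 7.6) before and (11.7, 8.0) after, so it travelled √(0.9² + 0.4²) ≈ 1.0 units.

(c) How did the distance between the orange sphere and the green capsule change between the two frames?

-0.9

They were about 5.4 units apart before and 4.5 after — 0.9 units closer together.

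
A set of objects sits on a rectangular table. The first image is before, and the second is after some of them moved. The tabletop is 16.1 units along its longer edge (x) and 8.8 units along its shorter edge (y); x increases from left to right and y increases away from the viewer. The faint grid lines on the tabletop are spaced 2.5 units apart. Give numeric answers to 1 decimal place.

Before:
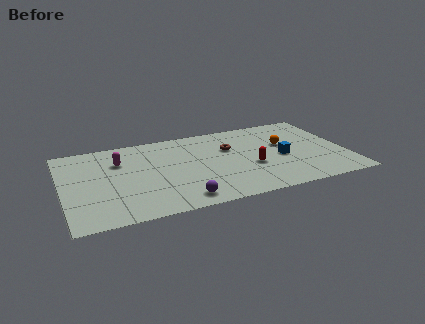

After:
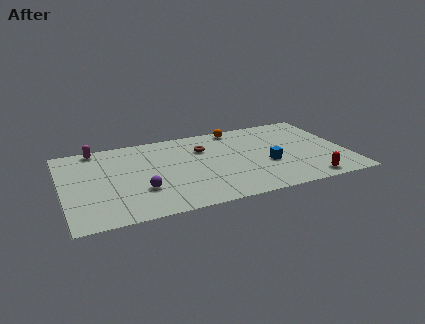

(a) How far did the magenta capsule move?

2.2

The magenta capsule moved from about (3.3, 6.2) to (2.1, 8.0), a distance of √(1.2² + 1.8²) ≈ 2.2.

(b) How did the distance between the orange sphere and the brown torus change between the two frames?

-0.4

The distance was about 3.1 in the first image and 2.7 in the second, so they moved 0.4 units closer together.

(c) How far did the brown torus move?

1.6

The brown torus was near (9.6, 5.8) before and (8.1, 6.2) after, so it travelled √(1.5² + 0.4²) ≈ 1.6 units.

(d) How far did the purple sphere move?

2.6

The purple sphere was near (6.4, 1.2) before and (4.3, 2.8) after, so it travelled √(2.1² + 1.6²) ≈ 2.6 units.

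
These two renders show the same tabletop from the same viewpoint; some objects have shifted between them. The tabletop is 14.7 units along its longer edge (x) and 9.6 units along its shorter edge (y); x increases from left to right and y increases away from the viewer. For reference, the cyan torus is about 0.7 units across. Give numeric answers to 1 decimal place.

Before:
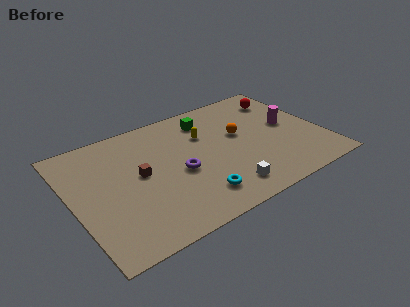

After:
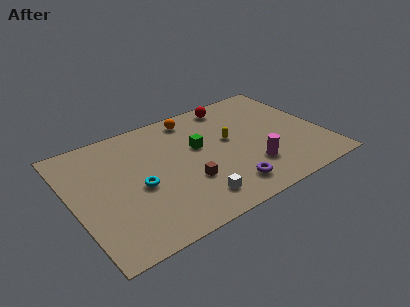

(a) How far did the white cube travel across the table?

1.8

The white cube was near (8.3, 1.6) before and (6.5, 1.7) after, so it travelled √(1.8² + 0.1²) ≈ 1.8 units.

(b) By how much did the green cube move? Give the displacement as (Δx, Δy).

(-0.9, -2.0)

The green cube started near (8.4, 7.7) and ended near (7.5, 5.7).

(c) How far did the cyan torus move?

3.8

The cyan torus was near (6.7, 1.9) before and (3.7, 4.2) after, so it travelled √(3.0² + 2.3²) ≈ 3.8 units.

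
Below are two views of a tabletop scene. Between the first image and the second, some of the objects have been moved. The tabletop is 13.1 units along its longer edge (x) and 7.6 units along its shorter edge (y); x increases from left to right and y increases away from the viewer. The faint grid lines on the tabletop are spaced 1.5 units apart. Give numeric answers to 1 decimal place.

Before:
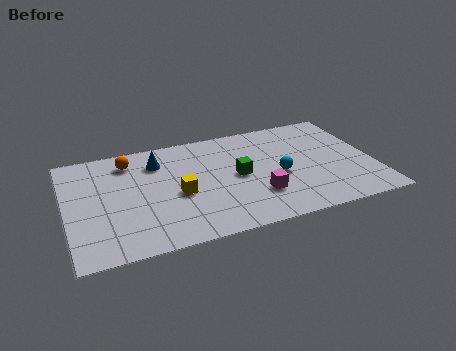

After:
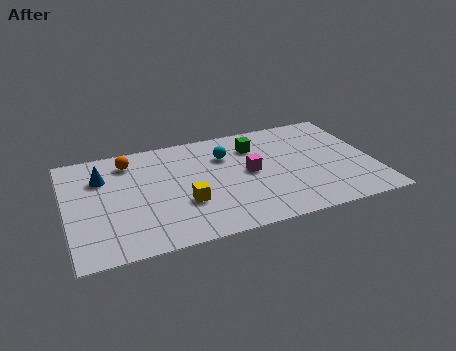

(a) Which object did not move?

the orange sphere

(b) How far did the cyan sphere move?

3.0

From (9.0, 3.3) to (6.9, 5.4), the cyan sphere covered √(2.1² + 2.1²) ≈ 3.0 units.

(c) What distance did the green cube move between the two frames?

2.1

The green cube moved from about (7.3, 3.8) to (8.2, 5.7), a distance of √(0.9² + 1.9²) ≈ 2.1.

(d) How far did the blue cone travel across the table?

2.4

The blue cone moved from about (4.0, 5.8) to (1.6, 5.4), a distance of √(2.4² + 0.4²) ≈ 2.4.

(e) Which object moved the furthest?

the cyan sphere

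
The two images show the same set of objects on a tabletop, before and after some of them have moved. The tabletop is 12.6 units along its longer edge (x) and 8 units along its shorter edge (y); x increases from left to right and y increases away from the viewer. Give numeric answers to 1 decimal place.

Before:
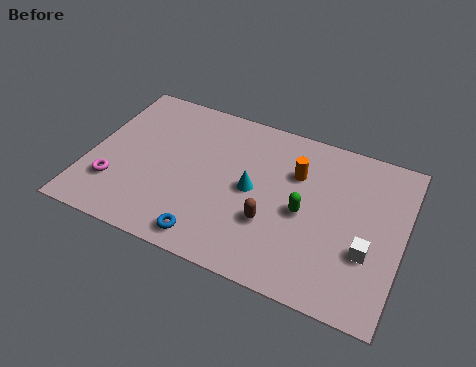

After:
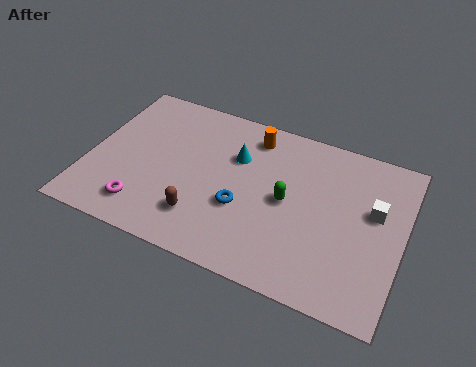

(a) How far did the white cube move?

2.0

From (11.3, 2.8) to (11.4, 4.8), the white cube covered √(0.1² + 2.0²) ≈ 2.0 units.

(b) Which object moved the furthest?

the brown capsule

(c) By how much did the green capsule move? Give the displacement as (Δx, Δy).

(-0.7, 0.3)

From the two frames, the green capsule sits at roughly (8.7, 3.7) before and (8.0, 4.0) after.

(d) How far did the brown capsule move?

2.8

The brown capsule was near (7.5, 2.7) before and (4.8, 1.9) after, so it travelled √(2.7² + 0.8²) ≈ 2.8 units.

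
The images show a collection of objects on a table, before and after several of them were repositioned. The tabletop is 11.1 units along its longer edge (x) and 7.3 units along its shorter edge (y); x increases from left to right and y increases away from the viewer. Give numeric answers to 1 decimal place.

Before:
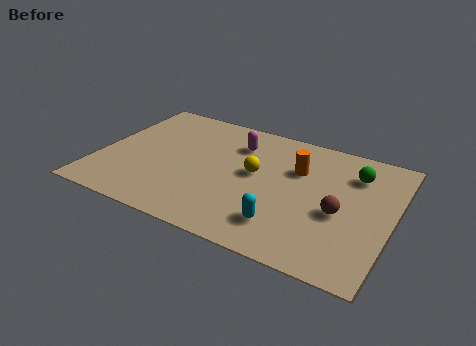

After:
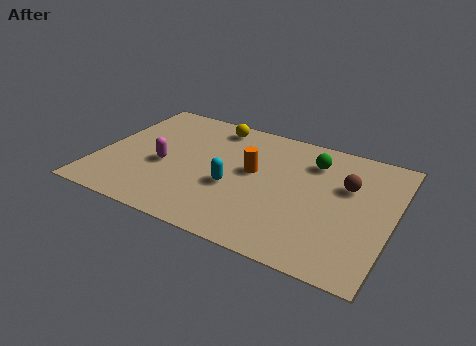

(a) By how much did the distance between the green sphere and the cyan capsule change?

-0.7

They were about 4.5 units apart before and 3.8 after — 0.7 units closer together.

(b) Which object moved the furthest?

the magenta capsule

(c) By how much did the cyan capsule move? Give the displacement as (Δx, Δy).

(-2.1, 1.3)

The cyan capsule started near (7.3, 1.6) and ended near (5.2, 2.9).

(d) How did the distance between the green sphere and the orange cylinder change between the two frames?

+0.4

Before: roughly 2.2 units apart; after: 2.6. That's 0.4 units further apart.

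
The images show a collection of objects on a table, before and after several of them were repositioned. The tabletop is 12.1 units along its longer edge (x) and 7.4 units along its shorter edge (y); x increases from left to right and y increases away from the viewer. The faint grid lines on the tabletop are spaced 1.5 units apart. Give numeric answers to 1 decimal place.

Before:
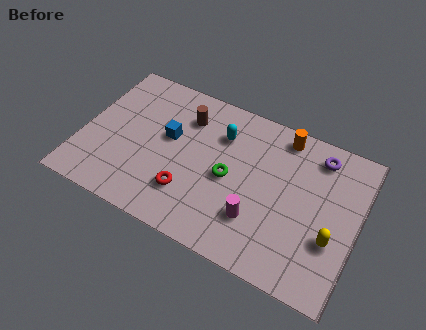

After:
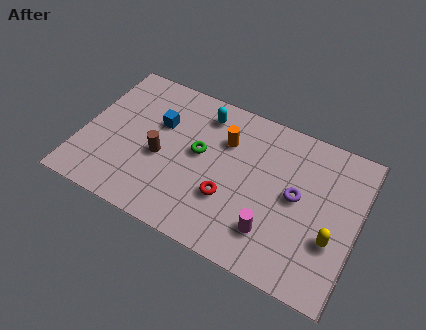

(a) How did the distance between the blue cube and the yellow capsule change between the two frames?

+0.6

They were about 7.6 units apart before and 8.2 after — 0.6 units further apart.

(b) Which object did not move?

the yellow capsule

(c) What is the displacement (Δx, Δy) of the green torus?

(-1.4, 0.6)

The green torus was at about (6.5, 3.5) and moved to about (5.1, 4.1).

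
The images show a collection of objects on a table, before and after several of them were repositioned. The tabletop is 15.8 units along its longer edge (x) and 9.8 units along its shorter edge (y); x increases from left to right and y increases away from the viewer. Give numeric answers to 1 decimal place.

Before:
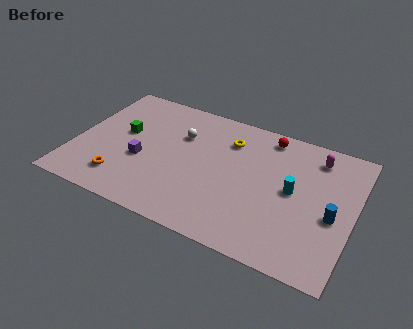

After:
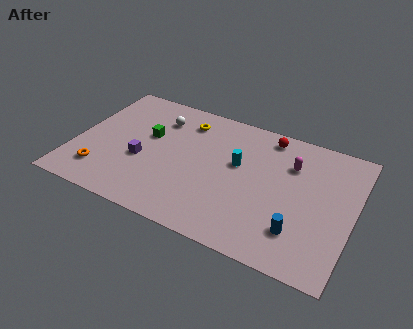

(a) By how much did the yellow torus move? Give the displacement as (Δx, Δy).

(-2.6, 0.5)

The yellow torus was at about (8.5, 7.4) and moved to about (5.9, 7.9).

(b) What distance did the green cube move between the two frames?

1.4

The green cube was near (2.6, 5.6) before and (4.0, 5.9) after, so it travelled √(1.4² + 0.3²) ≈ 1.4 units.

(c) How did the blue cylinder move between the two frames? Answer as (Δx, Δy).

(-1.7, -1.8)

The blue cylinder was at about (14.7, 4.2) and moved to about (13.0, 2.4).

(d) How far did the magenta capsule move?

1.7

From (13.4, 8.1) to (12.1, 7.0), the magenta capsule covered √(1.3² + 1.1²) ≈ 1.7 units.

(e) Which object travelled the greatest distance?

the cyan cylinder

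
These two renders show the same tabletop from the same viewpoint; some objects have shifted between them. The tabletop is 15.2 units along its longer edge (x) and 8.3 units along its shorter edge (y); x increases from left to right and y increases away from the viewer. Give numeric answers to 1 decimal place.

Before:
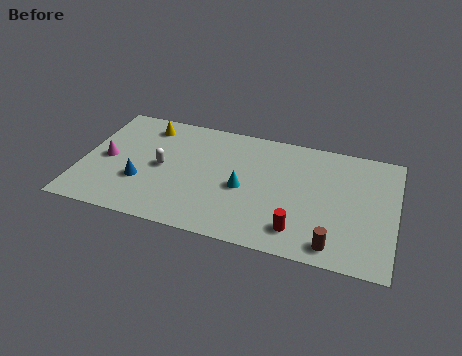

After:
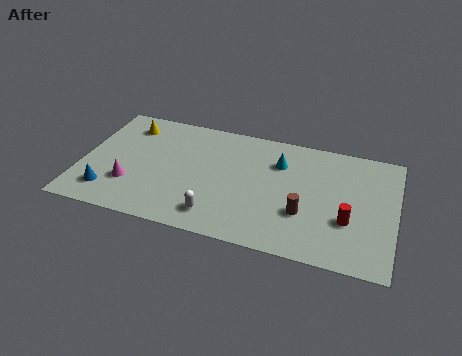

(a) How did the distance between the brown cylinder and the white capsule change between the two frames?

-4.7

They were about 9.0 units apart before and 4.3 after — 4.7 units closer together.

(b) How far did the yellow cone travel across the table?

0.9

From (2.9, 6.9) to (2.0, 6.7), the yellow cone covered √(0.9² + 0.2²) ≈ 0.9 units.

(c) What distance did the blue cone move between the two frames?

1.9

The blue cone was near (3.0, 2.8) before and (1.5, 1.7) after, so it travelled √(1.5² + 1.1²) ≈ 1.9 units.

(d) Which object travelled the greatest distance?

the white capsule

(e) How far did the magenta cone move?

2.0

The magenta cone moved from about (1.2, 4.0) to (2.5, 2.5), a distance of √(1.3² + 1.5²) ≈ 2.0.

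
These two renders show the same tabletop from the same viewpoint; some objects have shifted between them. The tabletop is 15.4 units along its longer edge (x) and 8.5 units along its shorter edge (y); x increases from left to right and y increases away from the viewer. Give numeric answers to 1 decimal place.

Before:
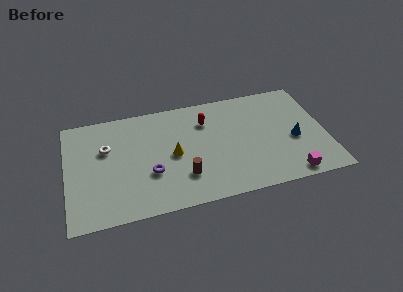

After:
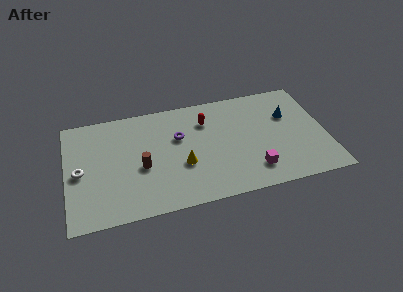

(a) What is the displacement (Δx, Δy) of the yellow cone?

(0.5, -0.9)

From the two frames, the yellow cone sits at roughly (6.3, 4.1) before and (6.8, 3.2) after.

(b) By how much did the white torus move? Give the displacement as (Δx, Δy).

(-1.6, -1.5)

The white torus was at about (2.4, 5.5) and moved to about (0.8, 4.0).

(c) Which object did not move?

the red capsule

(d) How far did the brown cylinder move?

2.7

From (6.8, 2.3) to (4.4, 3.6), the brown cylinder covered √(2.4² + 1.3²) ≈ 2.7 units.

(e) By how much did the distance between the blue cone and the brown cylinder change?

+2.3

The distance was about 6.8 in the first image and 9.1 in the second, so they moved 2.3 units further apart.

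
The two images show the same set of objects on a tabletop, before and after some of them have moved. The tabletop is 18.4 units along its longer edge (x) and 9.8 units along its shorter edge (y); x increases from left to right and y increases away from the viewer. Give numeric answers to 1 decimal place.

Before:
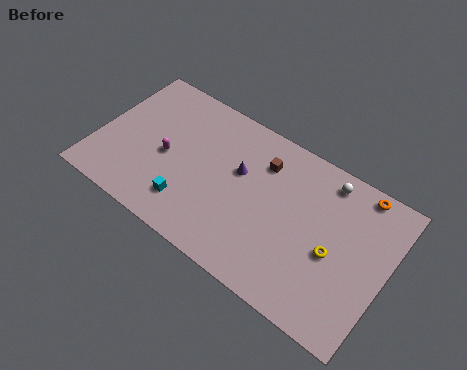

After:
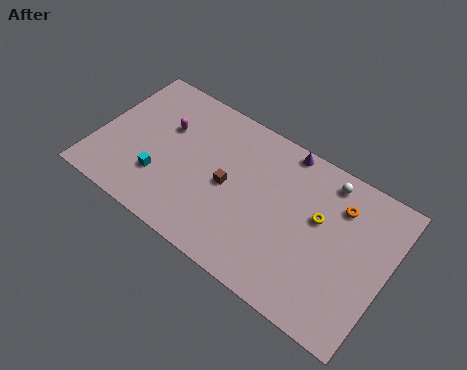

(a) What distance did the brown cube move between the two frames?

3.2

The brown cube was near (10.2, 7.4) before and (8.4, 4.7) after, so it travelled √(1.8² + 2.7²) ≈ 3.2 units.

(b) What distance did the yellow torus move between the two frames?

2.0

The yellow torus was near (15.2, 4.3) before and (14.0, 5.9) after, so it travelled √(1.2² + 1.6²) ≈ 2.0 units.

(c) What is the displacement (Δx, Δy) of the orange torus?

(-1.0, -1.5)

The orange torus was at about (16.1, 8.9) and moved to about (15.1, 7.4).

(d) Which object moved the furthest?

the purple cone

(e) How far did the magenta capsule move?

1.9

The magenta capsule was near (4.4, 4.5) before and (4.0, 6.4) after, so it travelled √(0.4² + 1.9²) ≈ 1.9 units.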